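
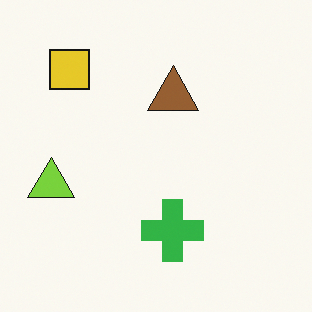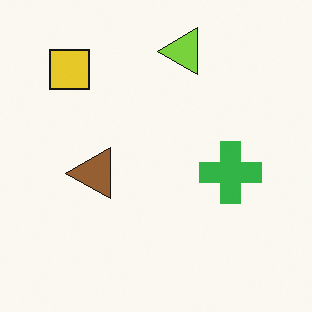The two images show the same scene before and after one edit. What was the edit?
Transposed (reflected across the top-left ↔ bottom-right diagonal).

Shapes have swapped their row and column positions — what was in the top-right is now in the bottom-left — a diagonal reflection.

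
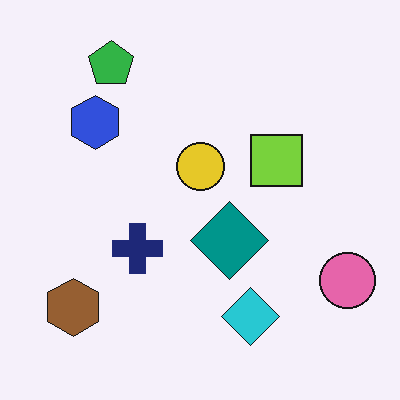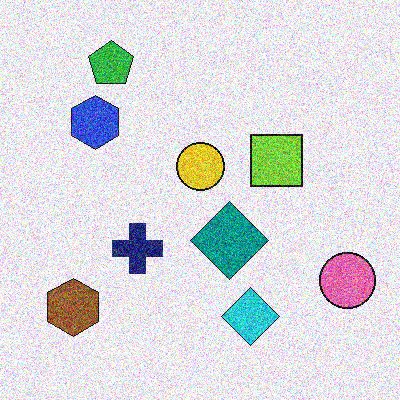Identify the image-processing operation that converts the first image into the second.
Degraded with strong gaussian noise.

Random speckle covers the whole image, including the flat background.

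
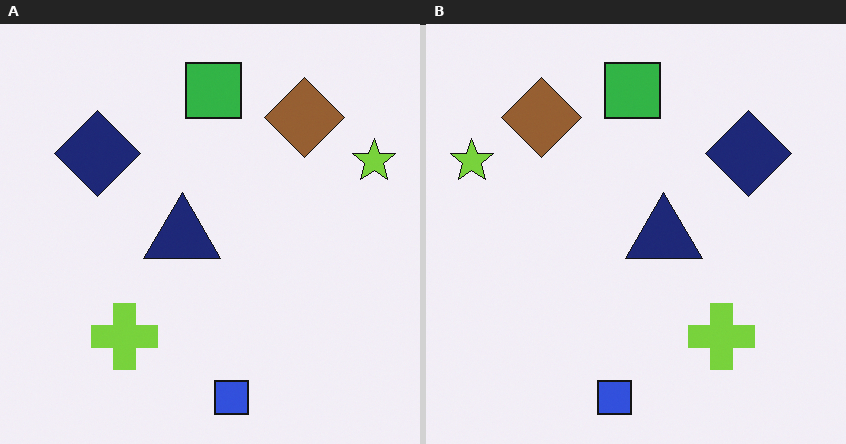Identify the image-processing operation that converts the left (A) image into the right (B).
The image was flipped horizontally (left ↔ right).

The lime star is in the top-right of the left (A) image and the top-left of the right (B) — shapes on opposite sides of the vertical midline have swapped in a mirror flip.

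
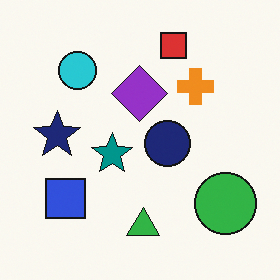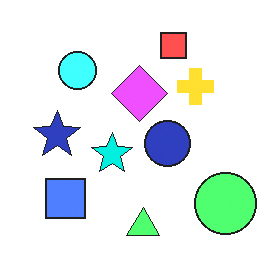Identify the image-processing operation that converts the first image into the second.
This is the original image substantially brightened.

Every pixel — background and shapes alike — is uniformly brightened.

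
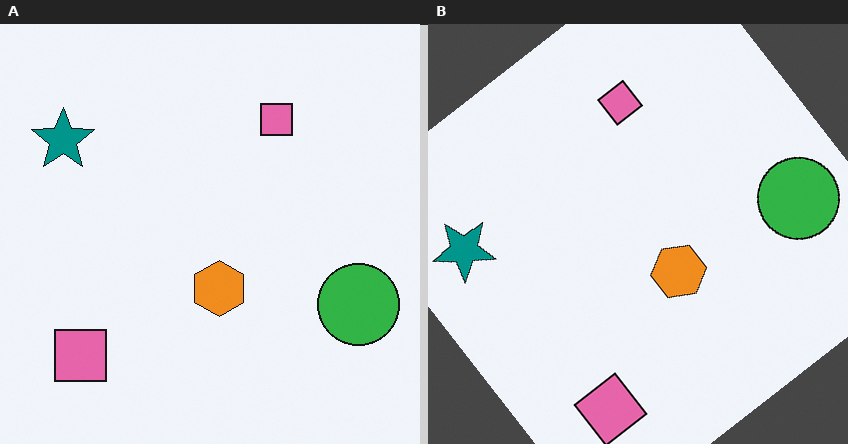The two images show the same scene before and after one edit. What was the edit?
It was rotated counter-clockwise by a large amount — several tens of degrees.

Every shape is tilted by the same angle and the image corners show triangular fill wedges — a whole-image rotation by a non-right angle.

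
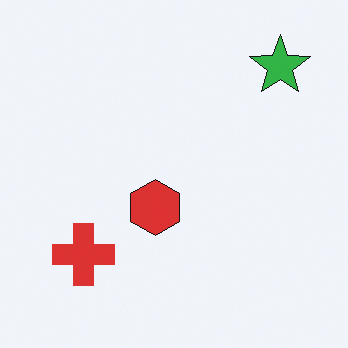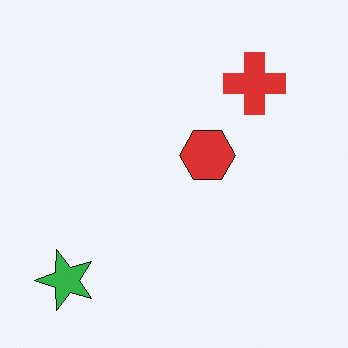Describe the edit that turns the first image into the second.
The second image is the first transposed (reflected across the top-left ↔ bottom-right diagonal).

Shapes have swapped their row and column positions — what was in the top-right is now in the bottom-left — a diagonal reflection.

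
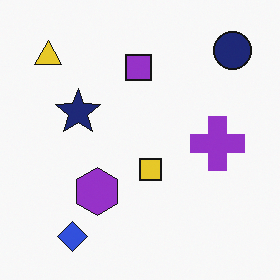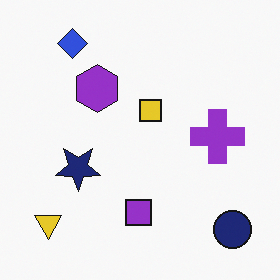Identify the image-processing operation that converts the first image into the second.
The second image is the first flipped vertically (top ↔ bottom).

The blue diamond is in the bottom-left of the first image and the top-left of the second — shapes on opposite sides of the horizontal midline have swapped in a mirror flip.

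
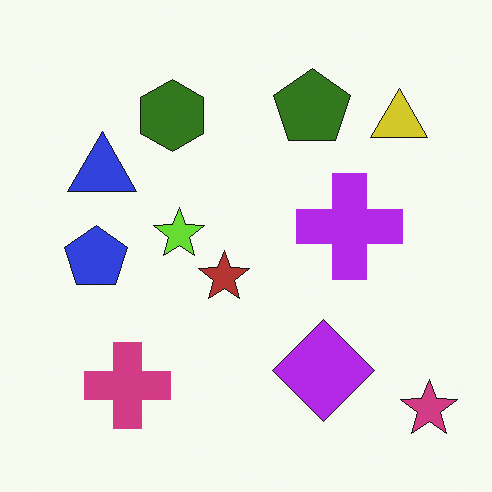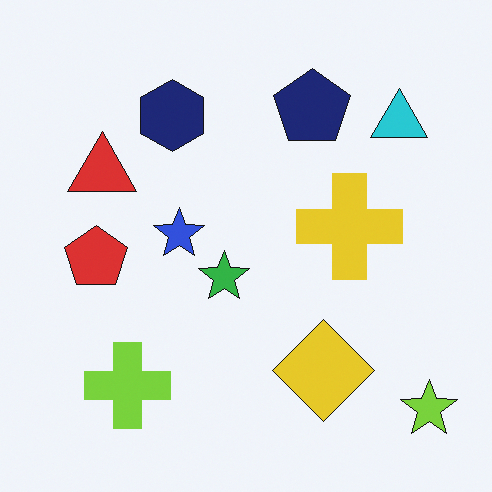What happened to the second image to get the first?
The transformation is: hue-shifted through roughly half the color wheel.

Every shape's color has rotated by the same amount around the hue wheel — a uniform hue shift.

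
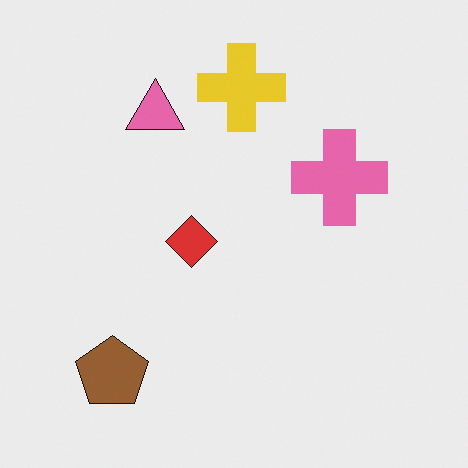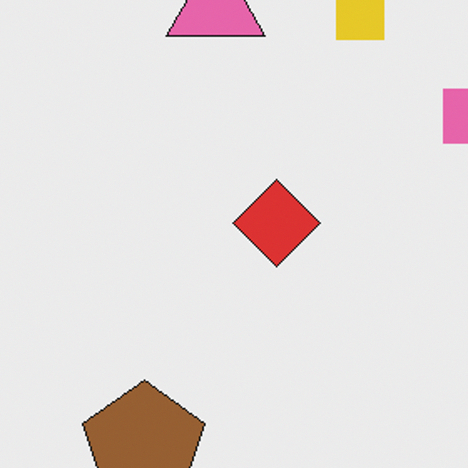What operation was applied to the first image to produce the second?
Cropped to a noticeably smaller region and rescaled.

The visible shapes are larger and the field of view is narrower; shapes near the original edges may be partly or wholly outside the frame — a crop-and-rescale.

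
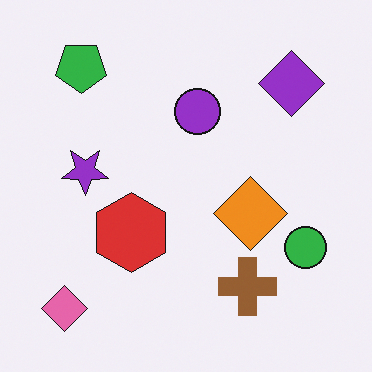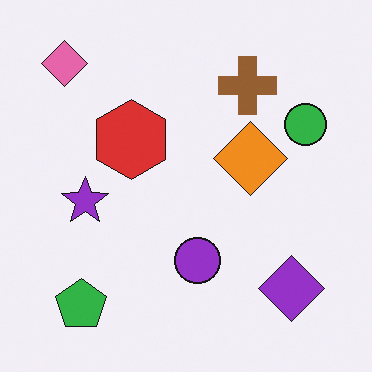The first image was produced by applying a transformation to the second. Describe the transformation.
It was flipped vertically (top ↔ bottom).

The pink diamond is in the top-left of the second image and the bottom-left of the first — shapes on opposite sides of the horizontal midline have swapped in a mirror flip.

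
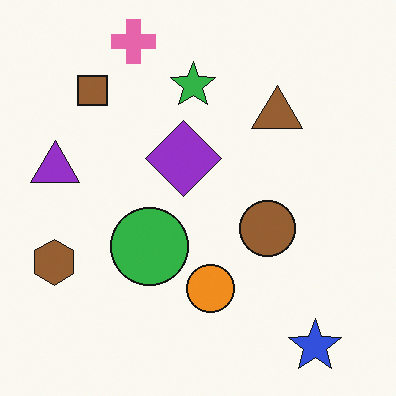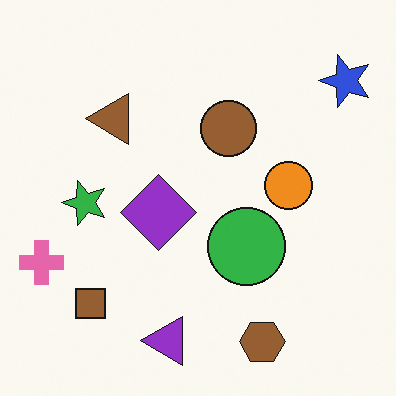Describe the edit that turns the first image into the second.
This is the original image rotated 90° counter-clockwise.

The blue star sits in the bottom-right of the first image and the top-right of the second — consistent with a whole-image 90° counter-clockwise rotation.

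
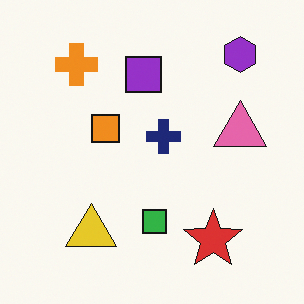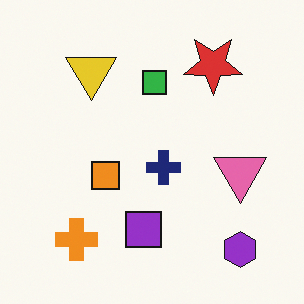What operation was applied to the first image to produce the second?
The image was flipped vertically (top ↔ bottom).

The purple hexagon is in the top-right of the first image and the bottom-right of the second — shapes on opposite sides of the horizontal midline have swapped in a mirror flip.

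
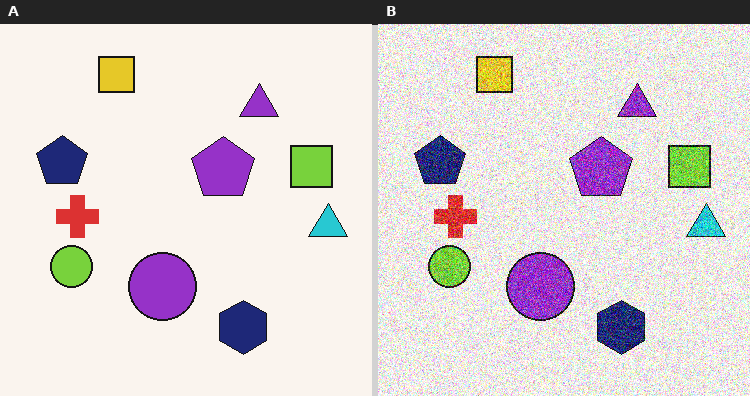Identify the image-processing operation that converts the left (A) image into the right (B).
The image was degraded with a thick layer of grain.

Random speckle covers the whole image, including the flat background.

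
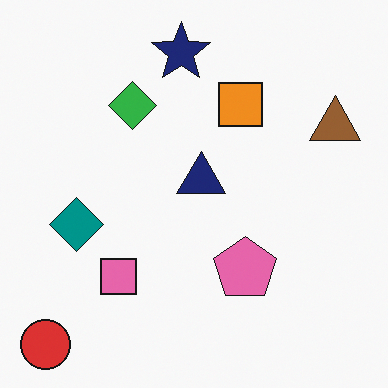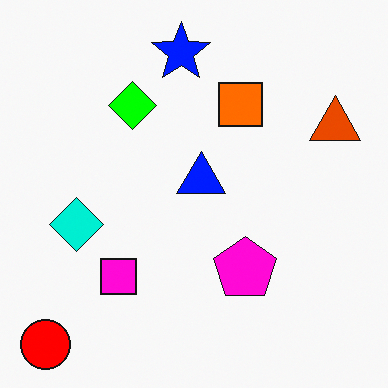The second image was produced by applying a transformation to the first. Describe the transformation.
Made much more vivid (saturation change).

All colors are more vivid — a global saturation change.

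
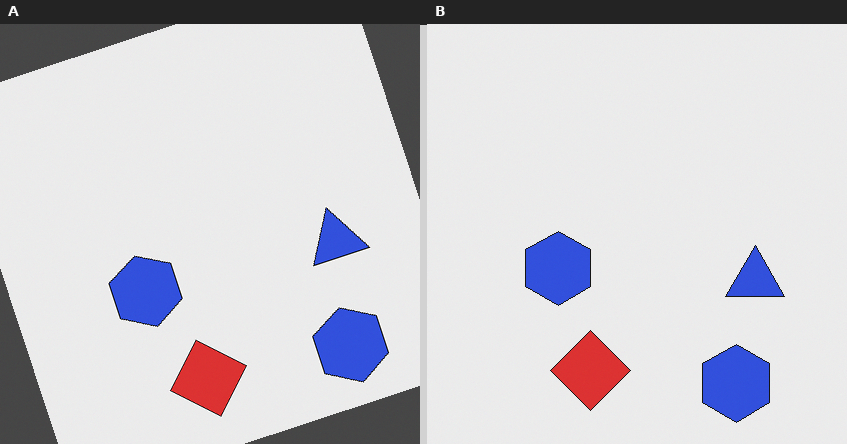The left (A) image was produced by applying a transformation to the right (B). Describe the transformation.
This is the original image rotated counter-clockwise by a clearly visible amount.

Every shape is tilted by the same angle and the image corners show triangular fill wedges — a whole-image rotation by a non-right angle.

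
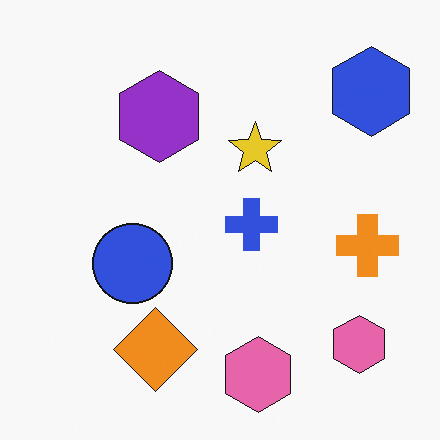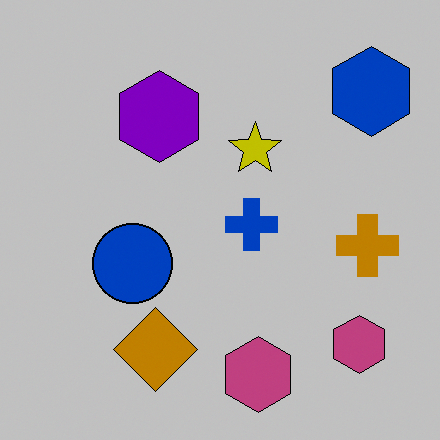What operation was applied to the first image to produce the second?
It was aggressively posterized.

Each flat color has snapped to a coarser quantized level — most visibly, the near-white background has dropped to a flat grey.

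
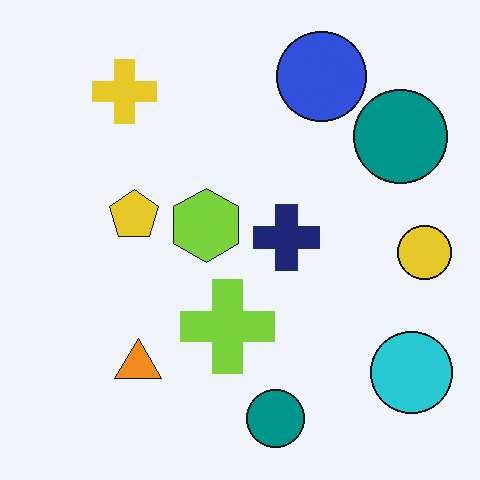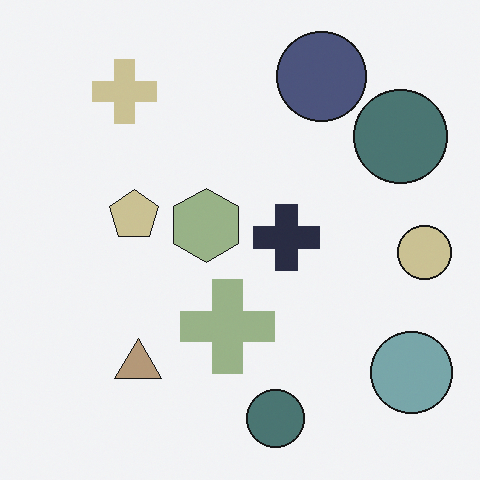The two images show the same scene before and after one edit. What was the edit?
Made much more muted (saturation change).

All colors are more muted and greyish — a global saturation change.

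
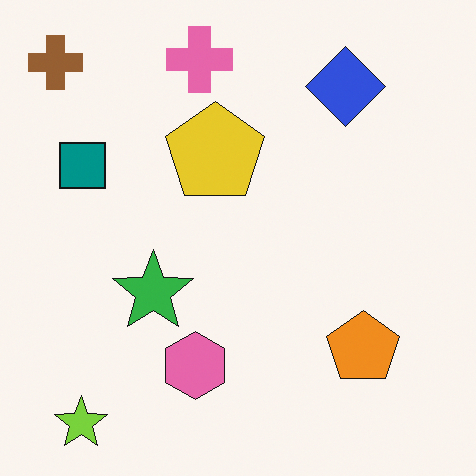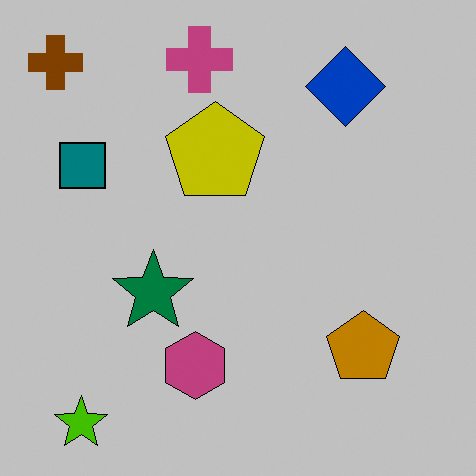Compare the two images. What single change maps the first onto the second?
It was heavily posterized to just a handful of flat colors.

Each flat color has snapped to a coarser quantized level — most visibly, the near-white background has dropped to a flat grey.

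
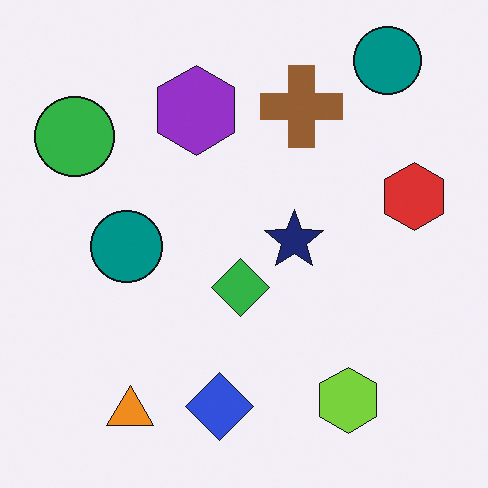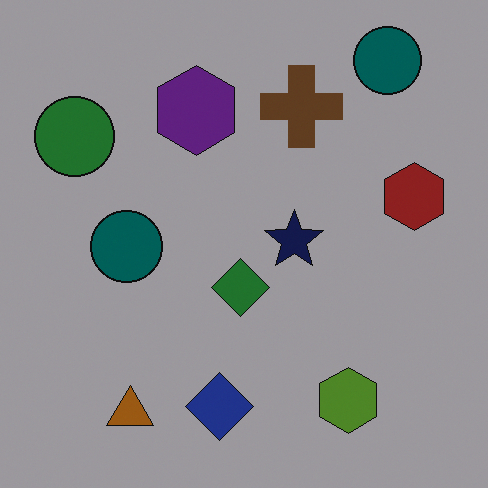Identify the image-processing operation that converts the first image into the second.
Substantially darkened.

Every pixel — background and shapes alike — is uniformly darkened.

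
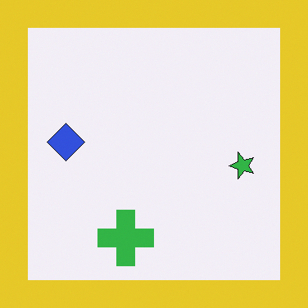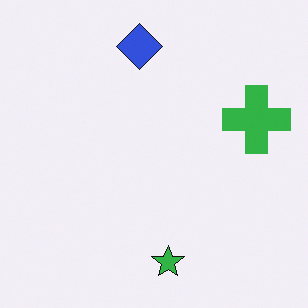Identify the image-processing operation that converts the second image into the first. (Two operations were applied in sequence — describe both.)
This is the original image transposed (reflected across the top-left ↔ bottom-right diagonal), then framed with a yellow border.

Shapes have swapped their row and column positions — what was in the top-right is now in the bottom-left — a diagonal reflection. A solid yellow frame runs around the edge of the first image, with the content slightly shrunk inside it.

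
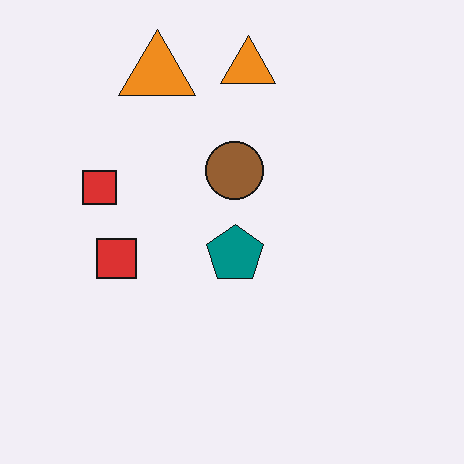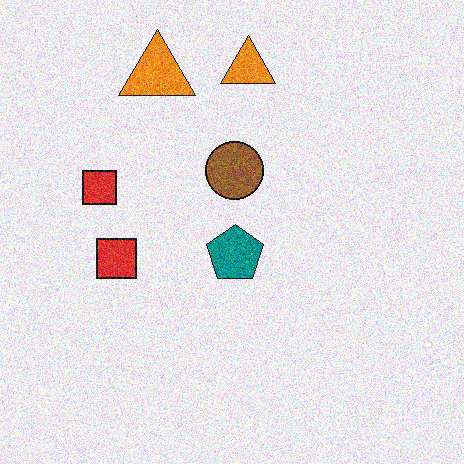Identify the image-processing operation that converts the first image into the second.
The second image is the first degraded with visible gaussian noise.

Random speckle covers the whole image, including the flat background.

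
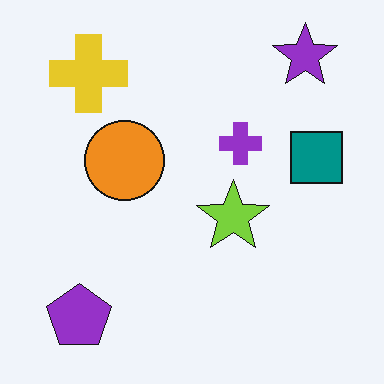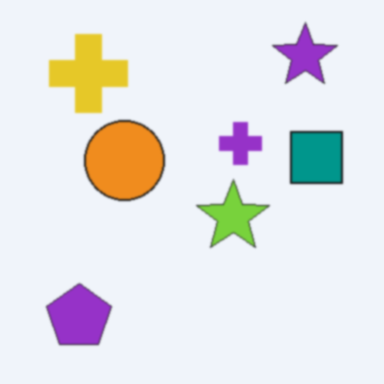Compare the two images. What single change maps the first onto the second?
It was given a subtle gaussian blur.

Shape edges and outlines are uniformly softened across the whole image.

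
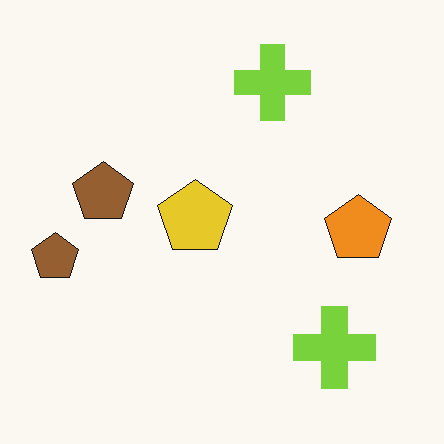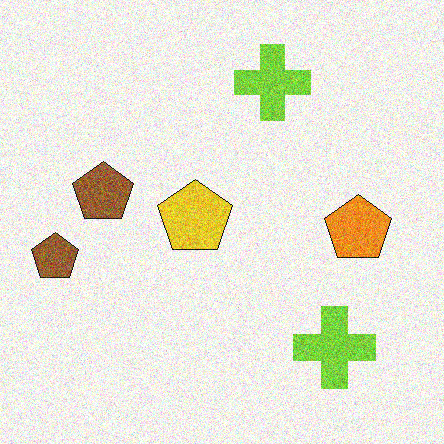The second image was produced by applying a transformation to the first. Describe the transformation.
Degraded with moderate additive noise.

Random speckle covers the whole image, including the flat background.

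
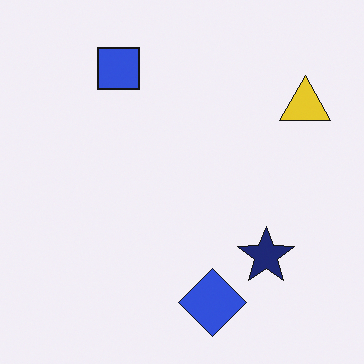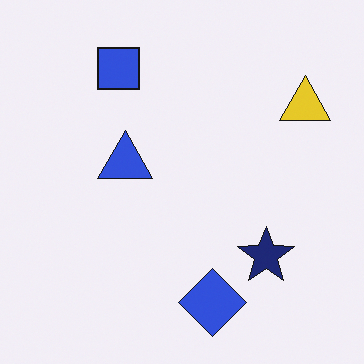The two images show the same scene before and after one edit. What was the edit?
The image was overlaid with an additional blue triangle.

A blue triangle appears in the second image that is absent from the first.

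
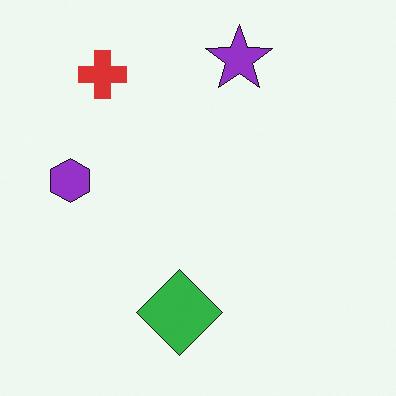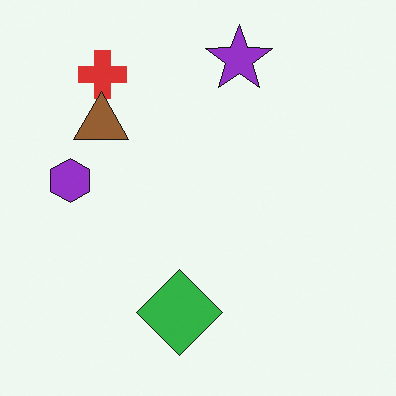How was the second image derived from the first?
It was overlaid with an additional brown triangle.

A brown triangle appears in the second image that is absent from the first.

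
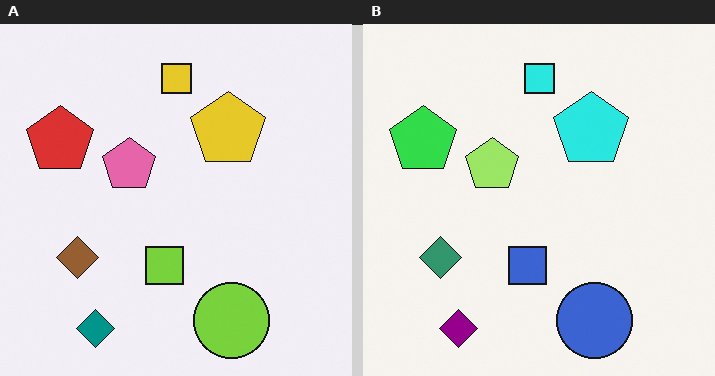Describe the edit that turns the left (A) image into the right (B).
It was hue-shifted through roughly a third of the color wheel.

Every shape's color has rotated by the same amount around the hue wheel — a uniform hue shift.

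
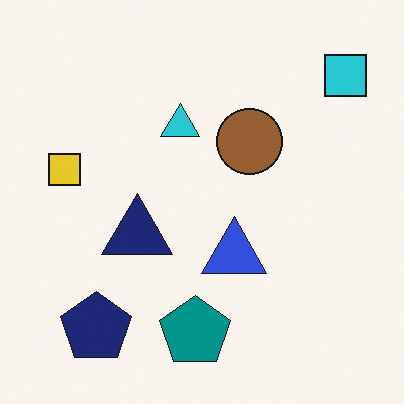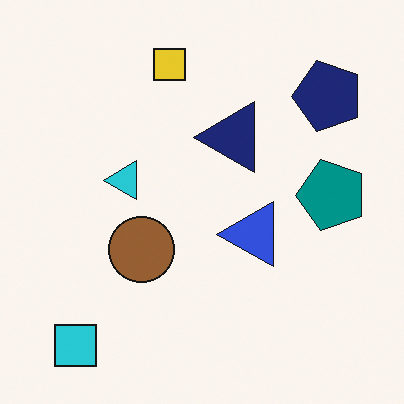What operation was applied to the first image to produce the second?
The second image is the first transposed (reflected across the top-left ↔ bottom-right diagonal).

Shapes have swapped their row and column positions — what was in the top-right is now in the bottom-left — a diagonal reflection.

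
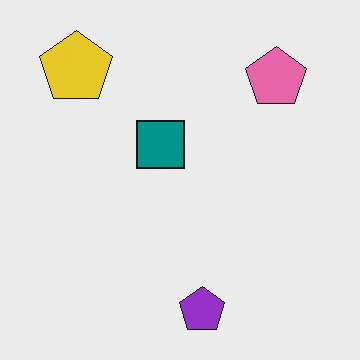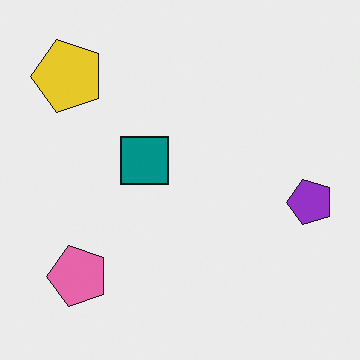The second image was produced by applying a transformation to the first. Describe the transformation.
Transposed (reflected across the top-left ↔ bottom-right diagonal).

Shapes have swapped their row and column positions — what was in the top-right is now in the bottom-left — a diagonal reflection.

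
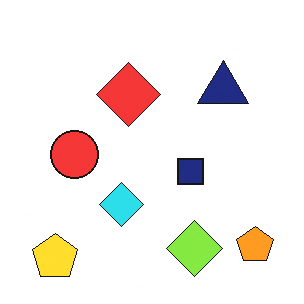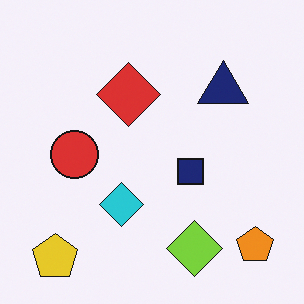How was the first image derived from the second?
It was slightly brightened.

Every pixel — background and shapes alike — is uniformly brightened.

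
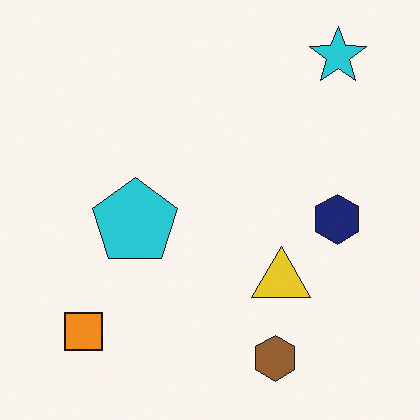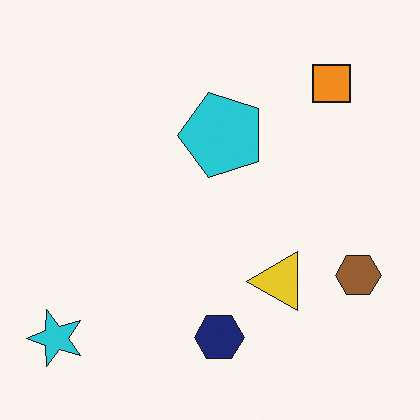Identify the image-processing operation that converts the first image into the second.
The second image is the first transposed (reflected across the top-left ↔ bottom-right diagonal).

Shapes have swapped their row and column positions — what was in the top-right is now in the bottom-left — a diagonal reflection.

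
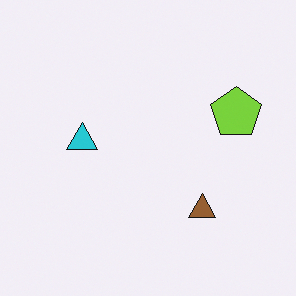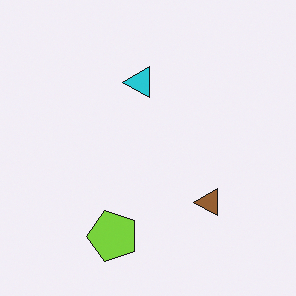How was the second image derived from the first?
It was transposed (reflected across the top-left ↔ bottom-right diagonal).

Shapes have swapped their row and column positions — what was in the top-right is now in the bottom-left — a diagonal reflection.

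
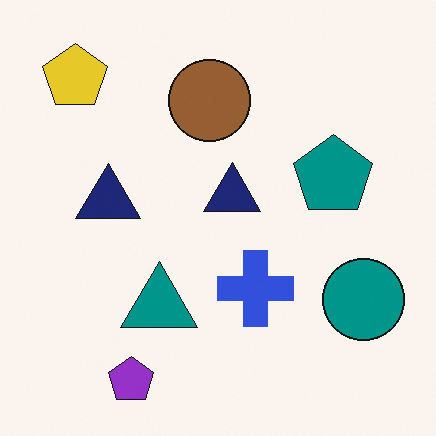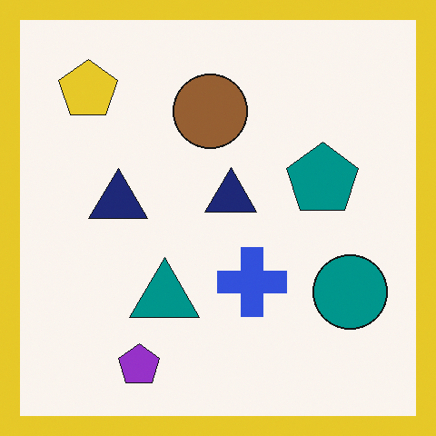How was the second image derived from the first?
Framed with a yellow border.

A solid yellow frame runs around the edge of the second image, with the content slightly shrunk inside it.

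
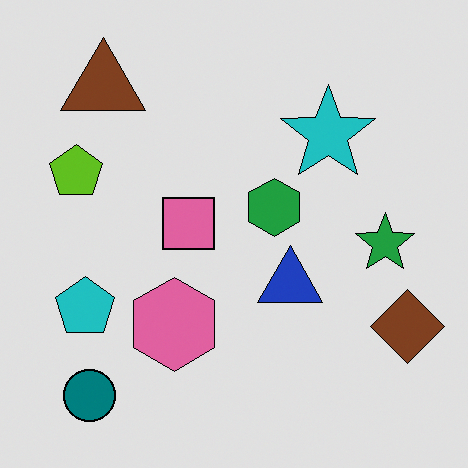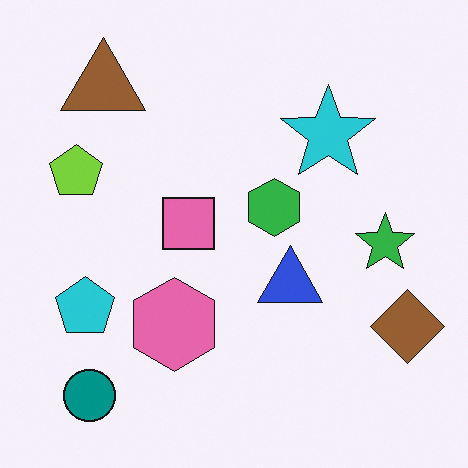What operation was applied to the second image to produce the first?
This is the original image posterized to a reduced palette.

Each flat color has snapped to a coarser quantized level — most visibly, the near-white background has dropped to a flat grey.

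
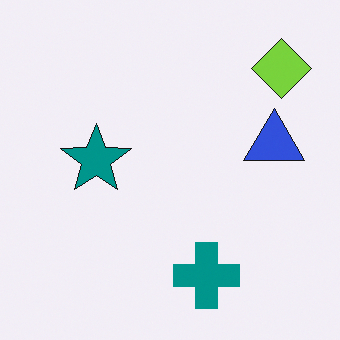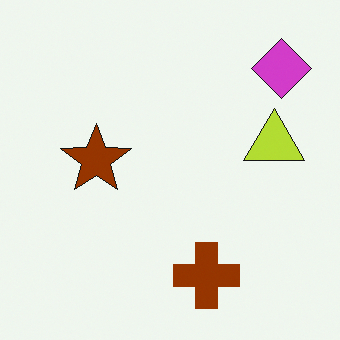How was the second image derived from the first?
It was hue-shifted through roughly half the color wheel.

Every shape's color has rotated by the same amount around the hue wheel — a uniform hue shift.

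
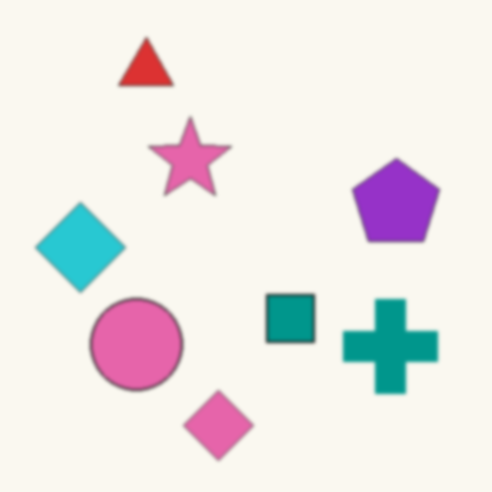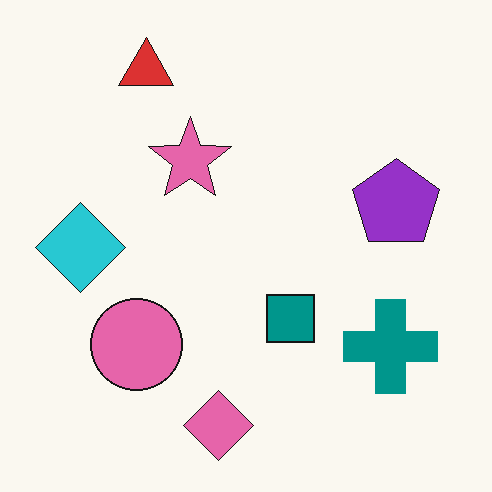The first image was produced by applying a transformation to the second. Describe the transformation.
The first image is the second lightly blurred.

Shape edges and outlines are uniformly softened across the whole image.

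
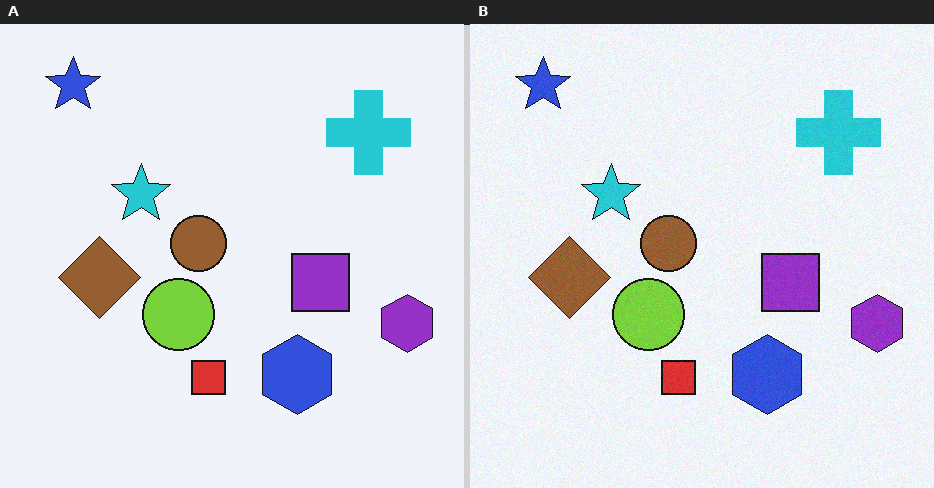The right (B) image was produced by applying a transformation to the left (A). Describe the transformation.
It was degraded with light additive noise.

Random speckle covers the whole image, including the flat background.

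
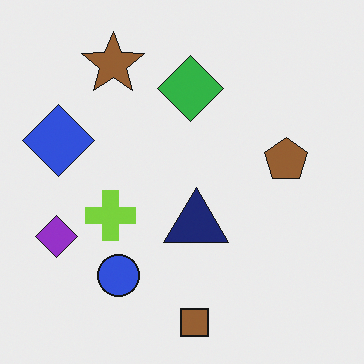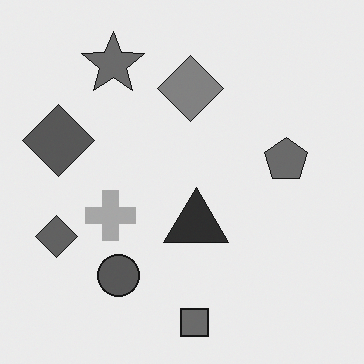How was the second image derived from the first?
This is the original image converted to grayscale.

All color is removed — every shape is now a shade of grey.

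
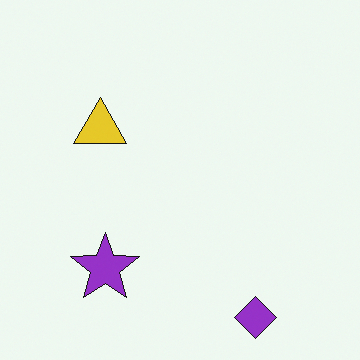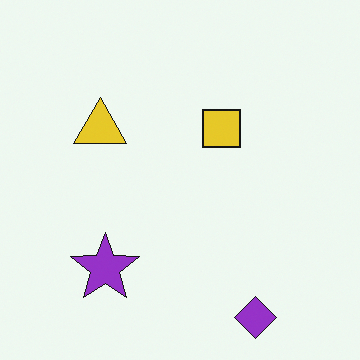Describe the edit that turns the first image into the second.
Overlaid with an additional yellow square.

A yellow square appears in the second image that is absent from the first.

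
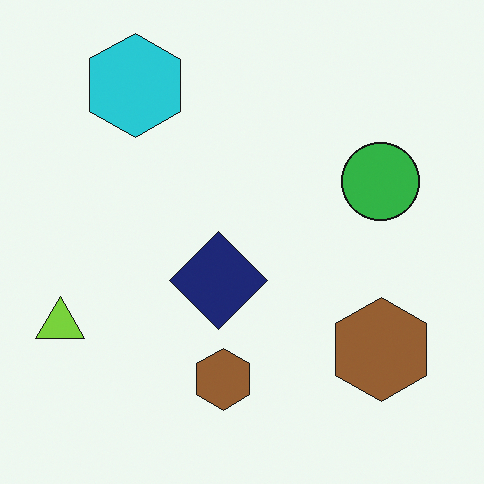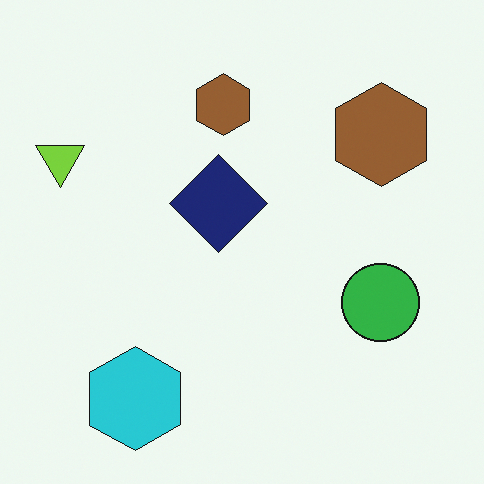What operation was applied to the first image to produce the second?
The transformation is: flipped vertically (top ↔ bottom).

The cyan hexagon is in the top-left of the first image and the bottom-left of the second — shapes on opposite sides of the horizontal midline have swapped in a mirror flip.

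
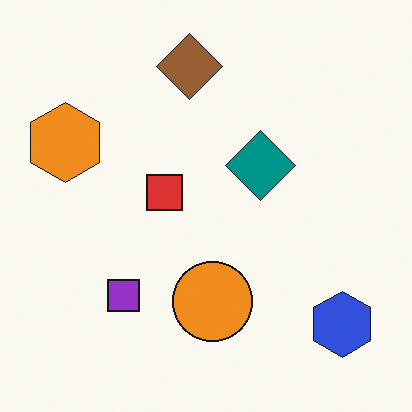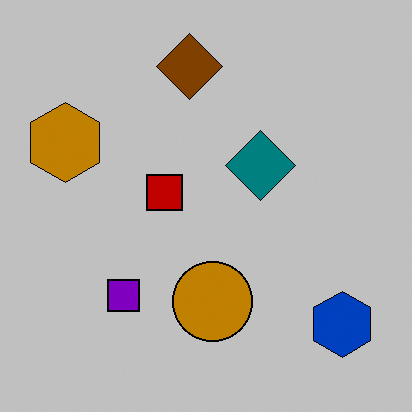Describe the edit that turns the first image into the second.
Heavily posterized to just a handful of flat colors.

Each flat color has snapped to a coarser quantized level — most visibly, the near-white background has dropped to a flat grey.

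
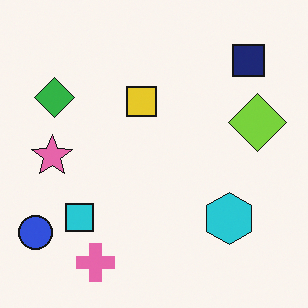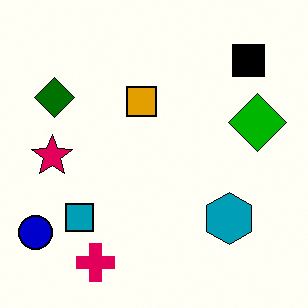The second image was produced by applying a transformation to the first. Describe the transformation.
It was boosted in contrast.

Tones are pushed away from mid-grey across the whole image — a global contrast change.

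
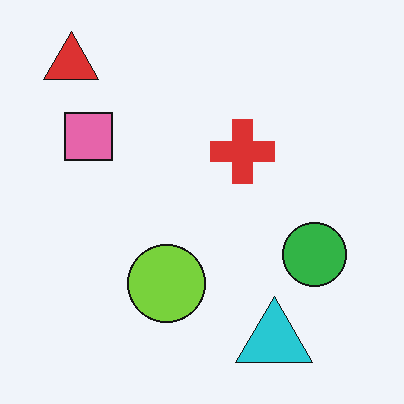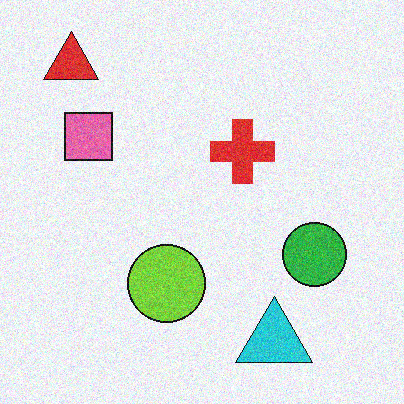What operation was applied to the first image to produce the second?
This is the original image degraded with moderate additive noise.

Random speckle covers the whole image, including the flat background.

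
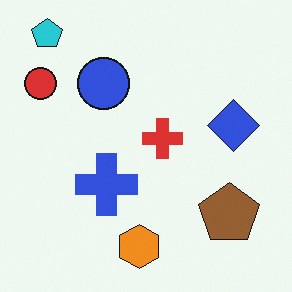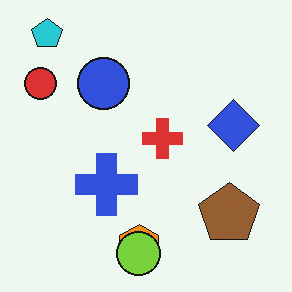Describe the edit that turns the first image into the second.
Overlaid with an additional lime circle.

A lime circle appears in the second image that is absent from the first.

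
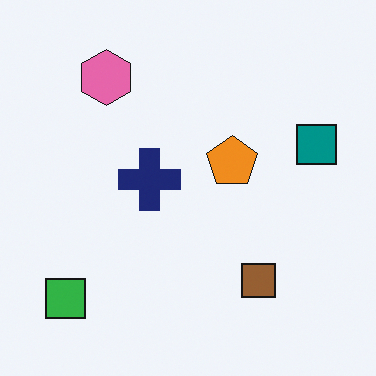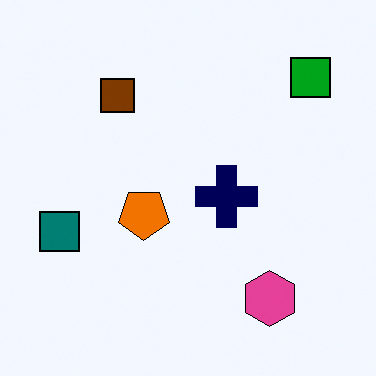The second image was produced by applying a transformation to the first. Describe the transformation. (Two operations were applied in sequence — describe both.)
It was given slightly increased contrast, then rotated 180°.

Tones are pushed away from mid-grey across the whole image — a global contrast change. The green square sits in the bottom-left of the first image and the top-right of the second — consistent with a whole-image 180° rotation.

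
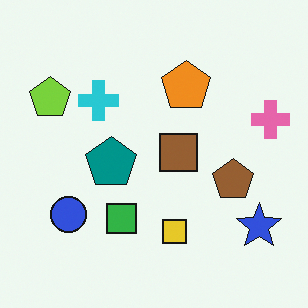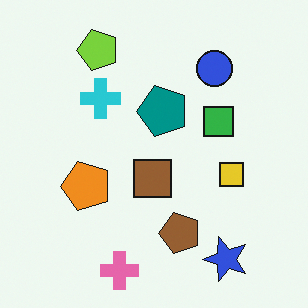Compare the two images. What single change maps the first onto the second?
The transformation is: transposed (reflected across the top-left ↔ bottom-right diagonal).

Shapes have swapped their row and column positions — what was in the top-right is now in the bottom-left — a diagonal reflection.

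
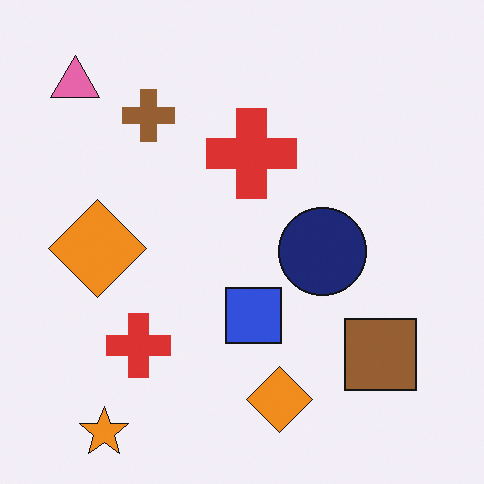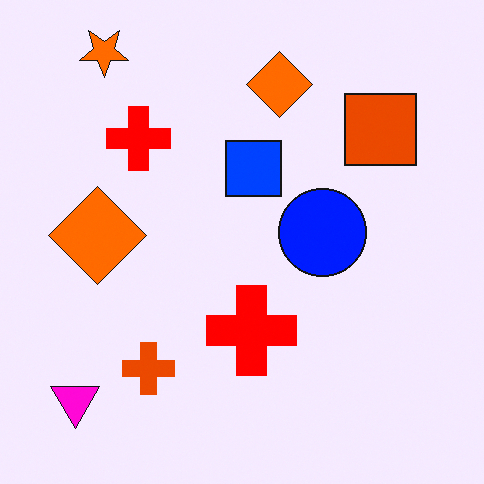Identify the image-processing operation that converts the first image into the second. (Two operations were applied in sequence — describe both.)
Flipped vertically (top ↔ bottom), then heavily oversaturated.

The orange star is in the bottom-left of the first image and the top-left of the second — shapes on opposite sides of the horizontal midline have swapped in a mirror flip. All colors are more vivid — a global saturation change.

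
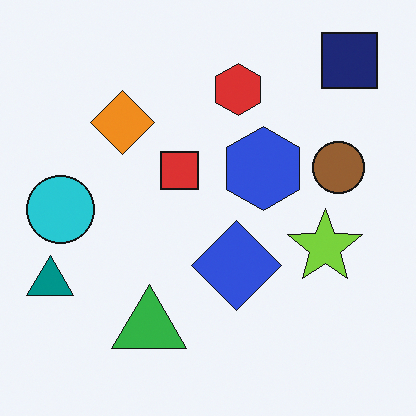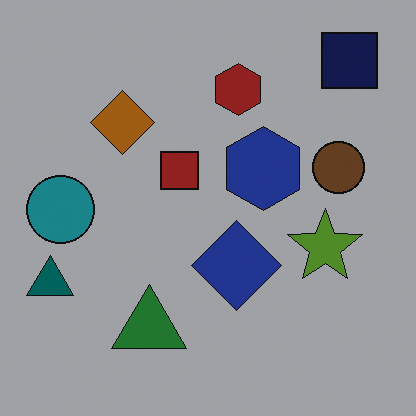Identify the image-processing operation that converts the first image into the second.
The image was noticeably darkened.

Every pixel — background and shapes alike — is uniformly darkened.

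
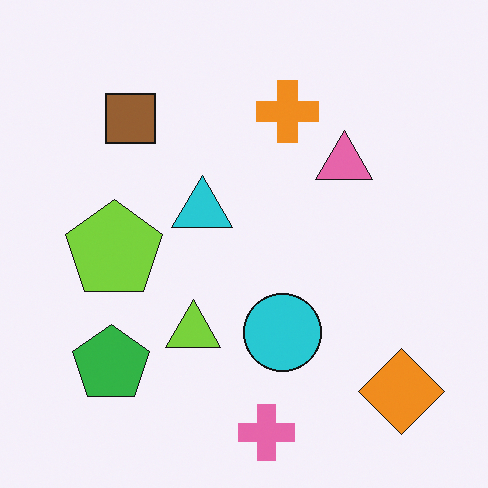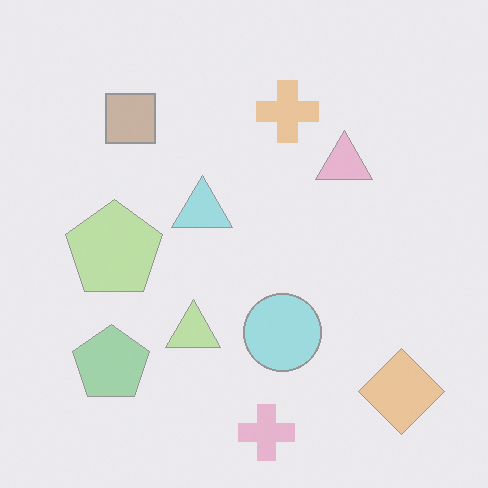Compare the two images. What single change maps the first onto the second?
This is the original image given much lower contrast.

Tones are pushed toward mid-grey across the whole image — a global contrast change.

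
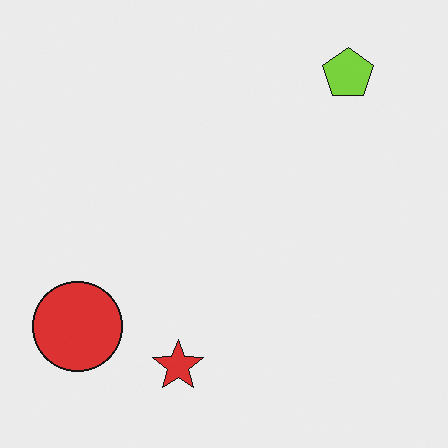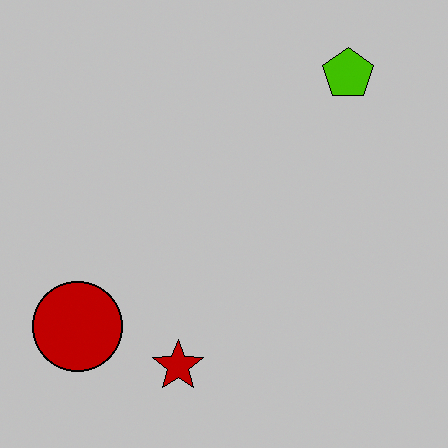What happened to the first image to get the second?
The transformation is: heavily posterized to just a handful of flat colors.

Each flat color has snapped to a coarser quantized level — most visibly, the near-white background has dropped to a flat grey.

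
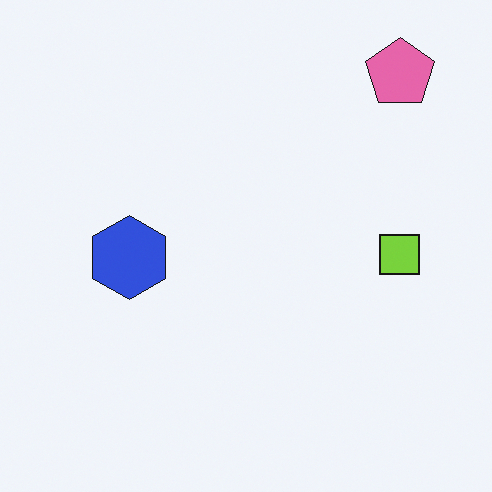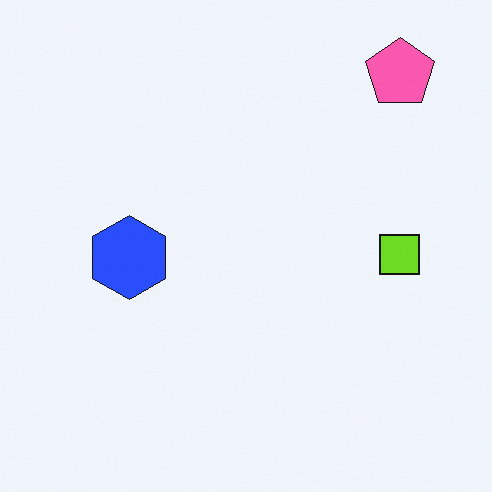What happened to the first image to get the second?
The image was slightly oversaturated.

All colors are more vivid — a global saturation change.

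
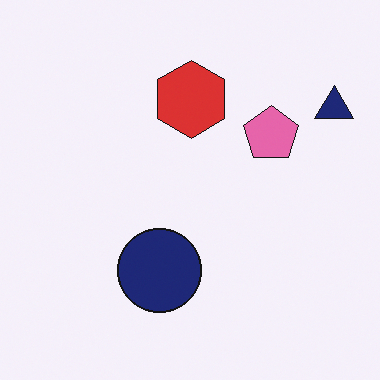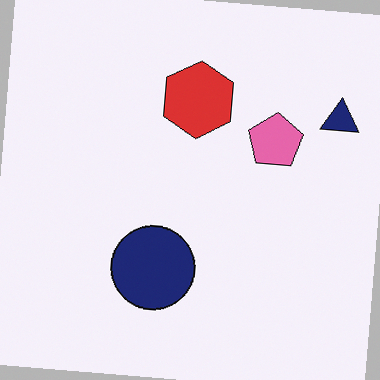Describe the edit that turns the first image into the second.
The second image is the first rotated clockwise by a slight angle.

Every shape is tilted by the same angle and the image corners show triangular fill wedges — a whole-image rotation by a non-right angle.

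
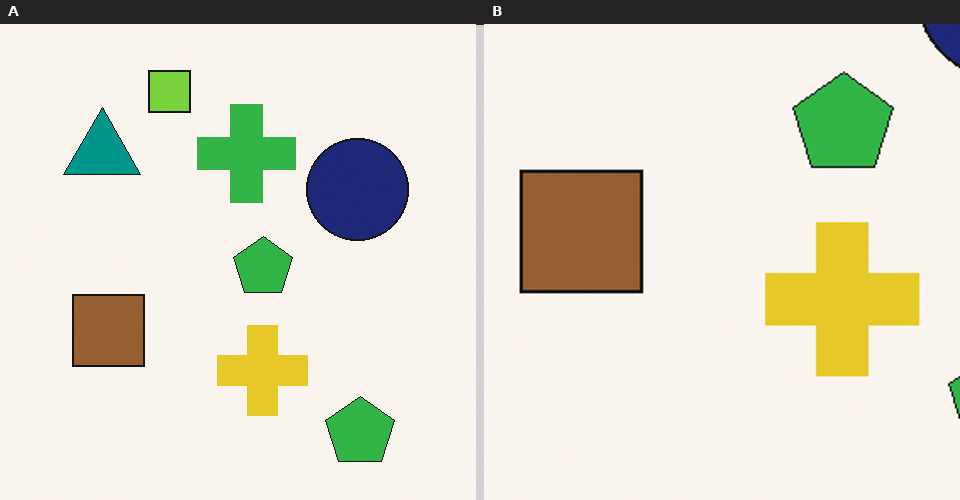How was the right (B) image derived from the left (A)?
The image was cropped tightly and scaled back up.

The visible shapes are larger and the field of view is narrower; shapes near the original edges may be partly or wholly outside the frame — a crop-and-rescale.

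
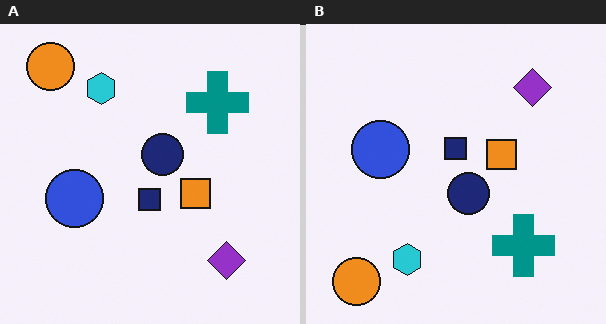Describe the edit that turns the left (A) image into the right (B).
The right (B) image is the left (A) flipped vertically (top ↔ bottom).

The orange circle is in the top-left of the left (A) image and the bottom-left of the right (B) — shapes on opposite sides of the horizontal midline have swapped in a mirror flip.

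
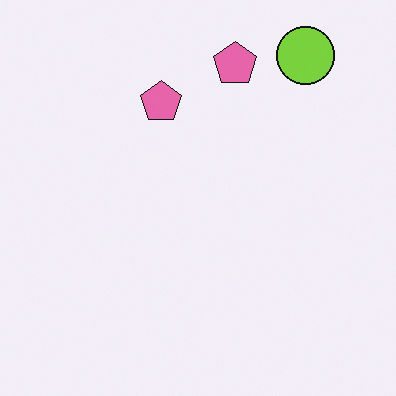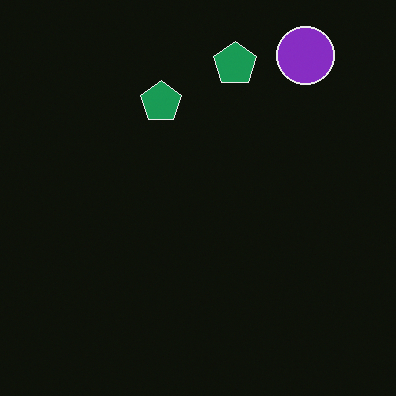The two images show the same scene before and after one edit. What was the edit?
This is the original image color-inverted (negative).

The light background has become dark and every shape's color is its complement — a photographic negative.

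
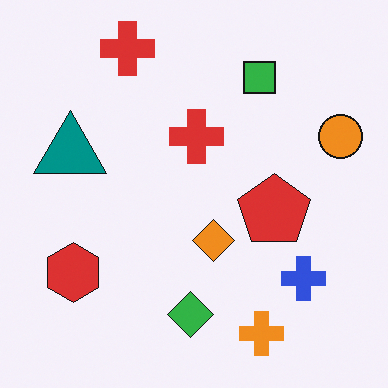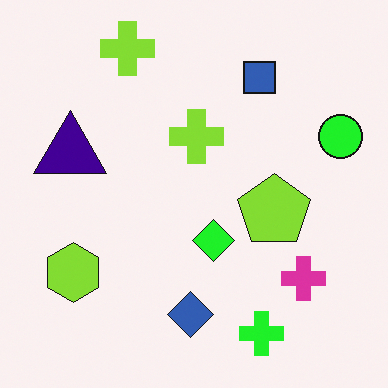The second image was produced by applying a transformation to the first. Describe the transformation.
The transformation is: hue-shifted through roughly a third of the color wheel.

Every shape's color has rotated by the same amount around the hue wheel — a uniform hue shift.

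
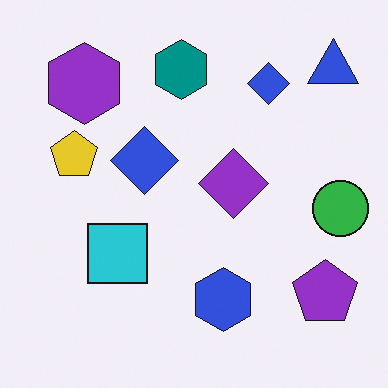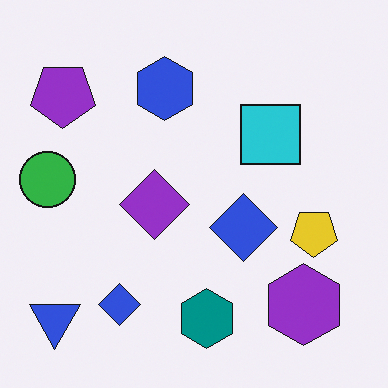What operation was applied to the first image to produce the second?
The image was rotated 180°.

The blue triangle sits in the top-right of the first image and the bottom-left of the second — consistent with a whole-image 180° rotation.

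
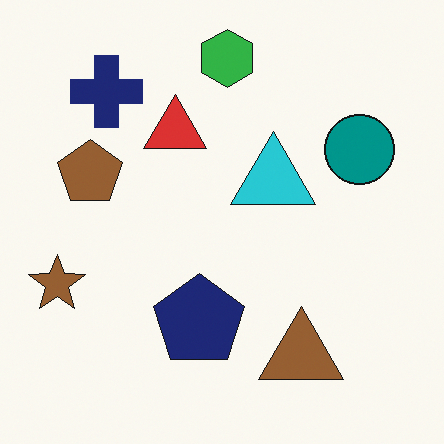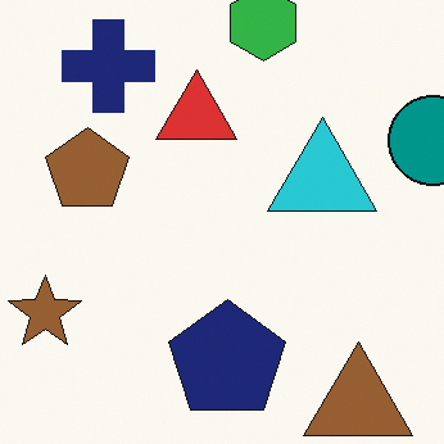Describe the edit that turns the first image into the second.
The image was cropped to a modestly smaller region and rescaled.

The visible shapes are larger and the field of view is narrower; shapes near the original edges may be partly or wholly outside the frame — a crop-and-rescale.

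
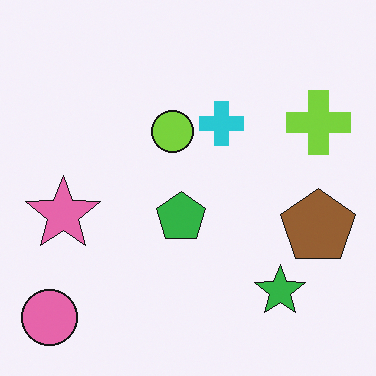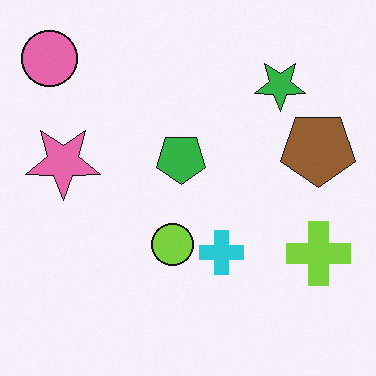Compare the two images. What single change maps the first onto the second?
The image was flipped vertically (top ↔ bottom).

The pink circle is in the bottom-left of the first image and the top-left of the second — shapes on opposite sides of the horizontal midline have swapped in a mirror flip.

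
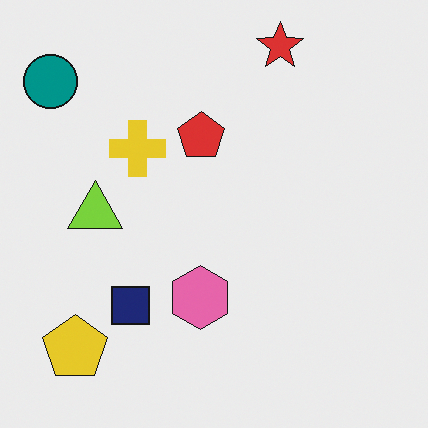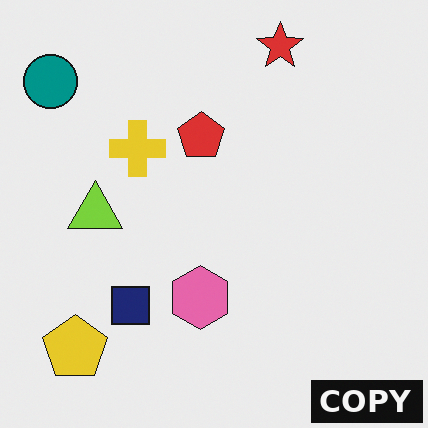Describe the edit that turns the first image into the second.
The transformation is: watermarked with the text "COPY" in the lower-right corner.

A dark label reading "COPY" appears in the lower-right corner.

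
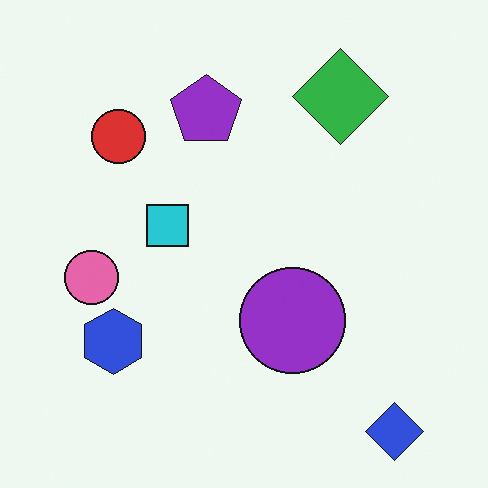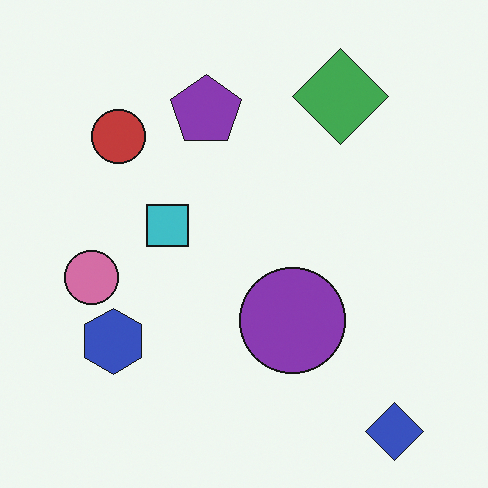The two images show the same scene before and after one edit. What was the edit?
The image was slightly desaturated.

All colors are more muted and greyish — a global saturation change.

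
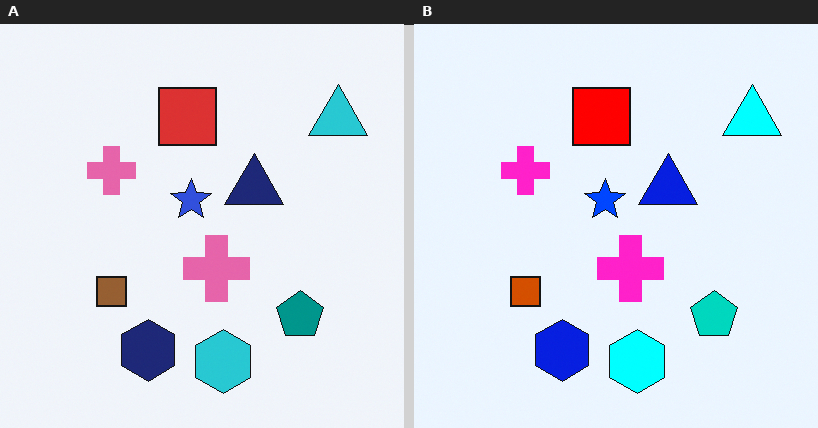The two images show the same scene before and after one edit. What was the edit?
It was heavily oversaturated.

All colors are more vivid — a global saturation change.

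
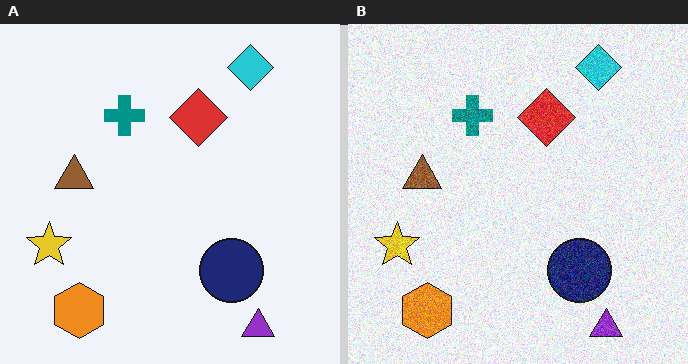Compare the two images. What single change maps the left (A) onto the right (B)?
Degraded with moderate additive noise.

Random speckle covers the whole image, including the flat background.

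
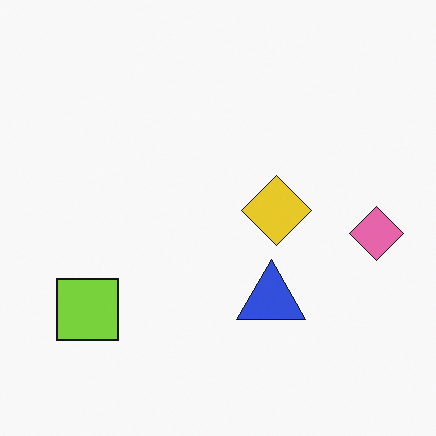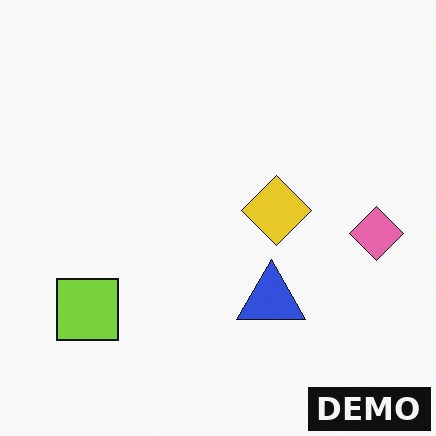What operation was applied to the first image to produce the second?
The image was watermarked with the text "DEMO" in the lower-right corner.

A dark label reading "DEMO" appears in the lower-right corner.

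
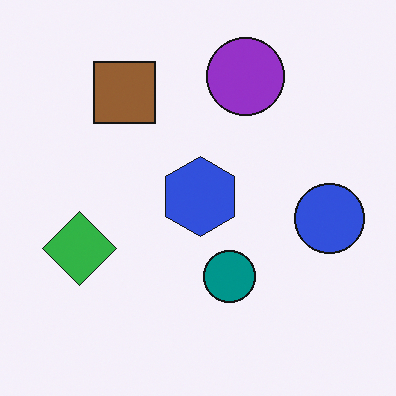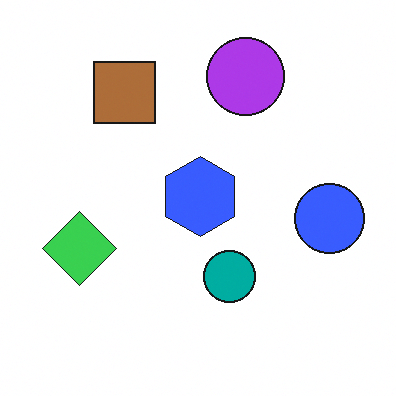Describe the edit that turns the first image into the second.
It was slightly brightened.

Every pixel — background and shapes alike — is uniformly brightened.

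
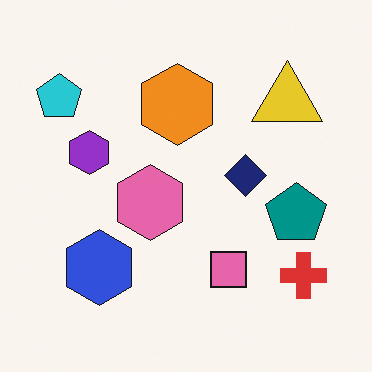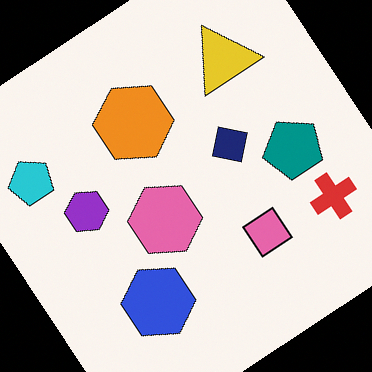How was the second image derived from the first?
The image was rotated counter-clockwise by a large amount — several tens of degrees.

Every shape is tilted by the same angle and the image corners show triangular fill wedges — a whole-image rotation by a non-right angle.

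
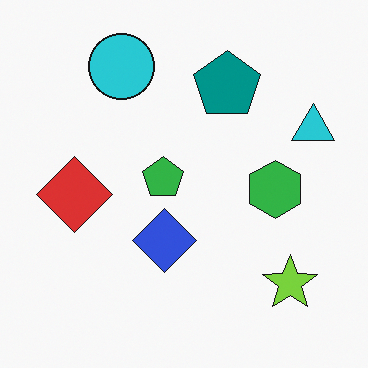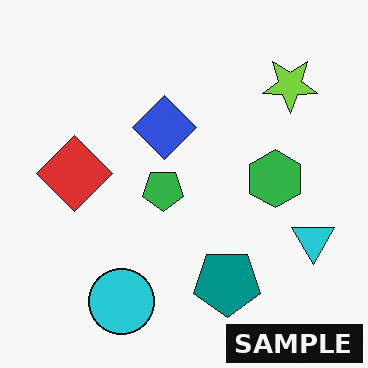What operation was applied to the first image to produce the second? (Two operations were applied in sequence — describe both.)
Flipped vertically (top ↔ bottom), then watermarked with the text "SAMPLE" in the lower-right corner.

The cyan circle is in the top-left of the first image and the bottom-left of the second — shapes on opposite sides of the horizontal midline have swapped in a mirror flip. A dark label reading "SAMPLE" appears in the lower-right corner.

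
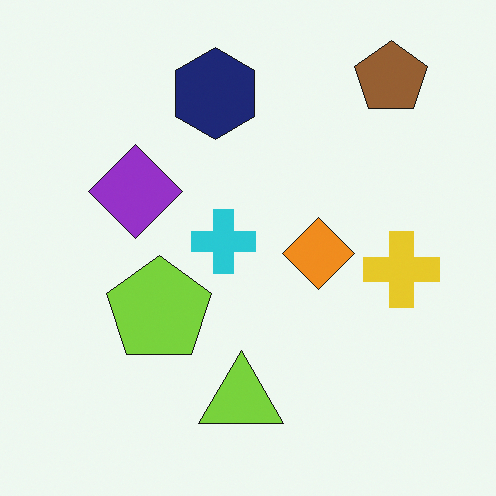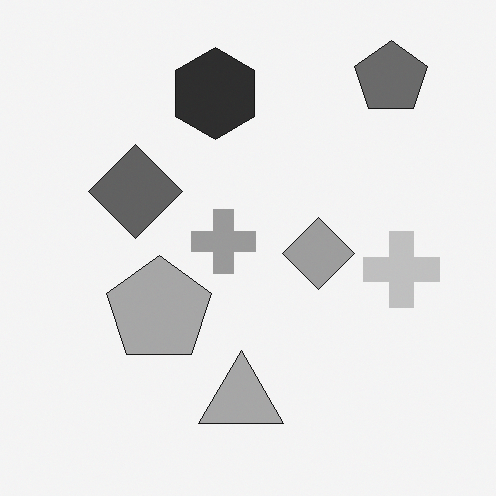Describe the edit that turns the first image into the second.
The image was converted to grayscale.

All color is removed — every shape is now a shade of grey.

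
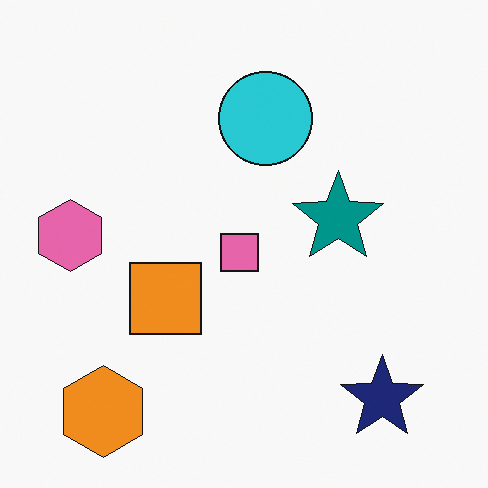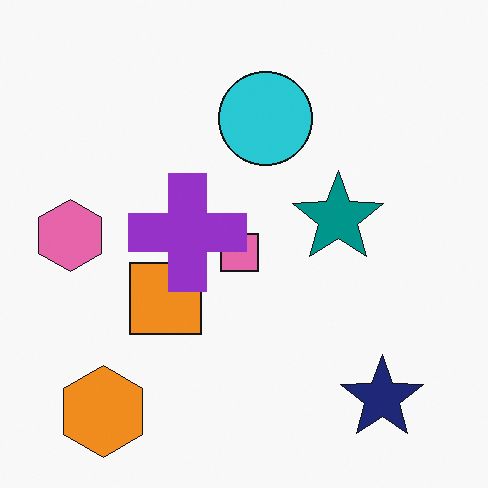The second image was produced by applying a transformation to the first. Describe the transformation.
The transformation is: overlaid with an additional purple cross.

A purple cross appears in the second image that is absent from the first.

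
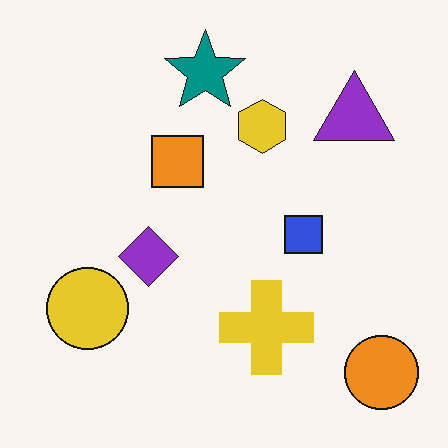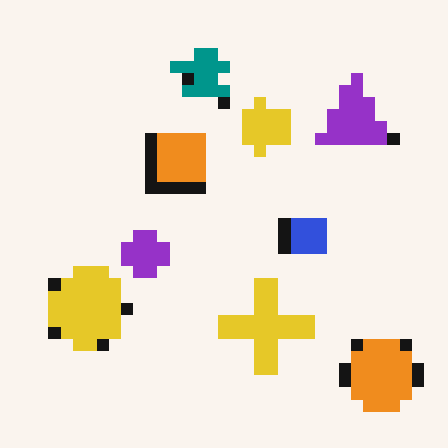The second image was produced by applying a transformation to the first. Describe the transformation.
Heavily pixelated into large blocks.

Shapes are reduced to large square blocks; fine edges and outlines are lost — a downscale-then-upscale (mosaic) effect.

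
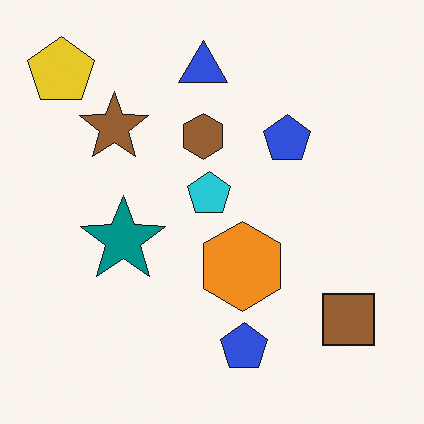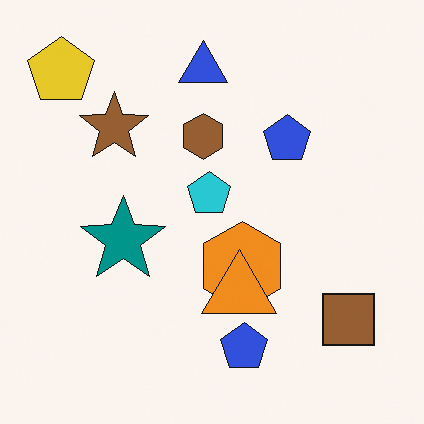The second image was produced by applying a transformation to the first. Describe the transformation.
Overlaid with an additional orange triangle.

An orange triangle appears in the second image that is absent from the first.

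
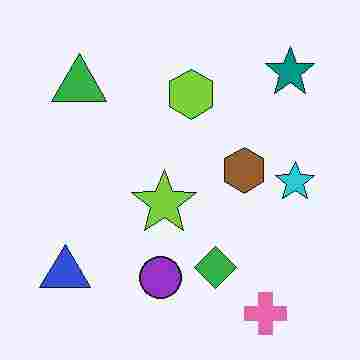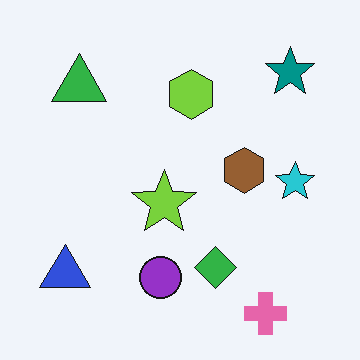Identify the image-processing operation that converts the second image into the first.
This is the original image heavily JPEG-compressed with obvious blocking artifacts.

Blocky 8×8 compression artifacts appear around shape edges and the flat background shows ringing — characteristic JPEG degradation.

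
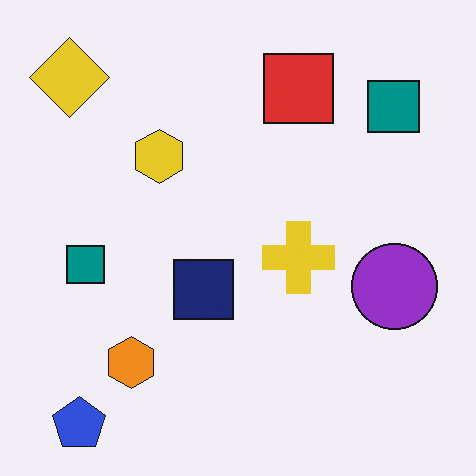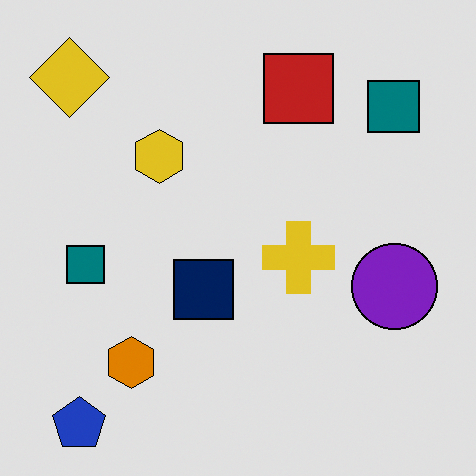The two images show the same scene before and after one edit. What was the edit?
The second image is the first moderately posterized.

Each flat color has snapped to a coarser quantized level — most visibly, the near-white background has dropped to a flat grey.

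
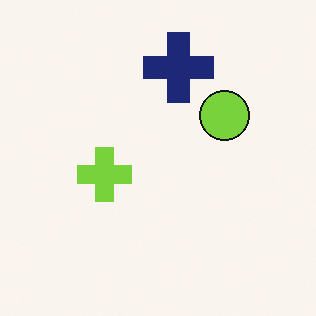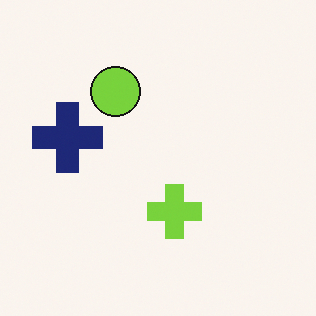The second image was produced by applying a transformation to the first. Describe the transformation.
This is the original image rotated 90° counter-clockwise.

The navy cross sits in the top of the first image and the left of the second — consistent with a whole-image 90° counter-clockwise rotation.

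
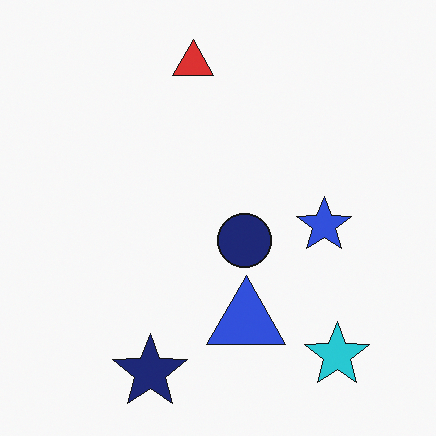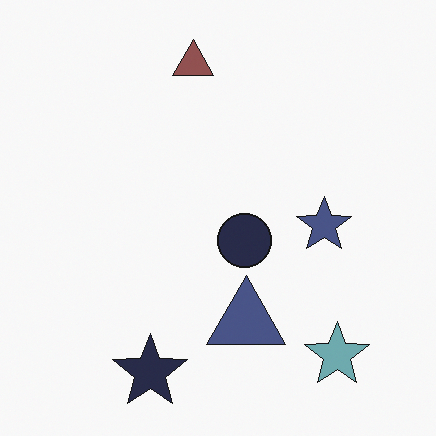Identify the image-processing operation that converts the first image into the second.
Heavily desaturated.

All colors are more muted and greyish — a global saturation change.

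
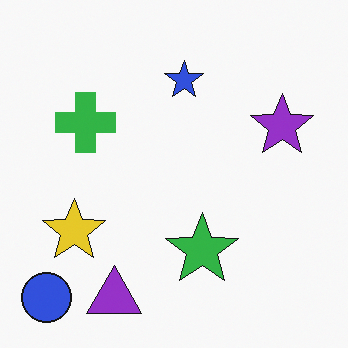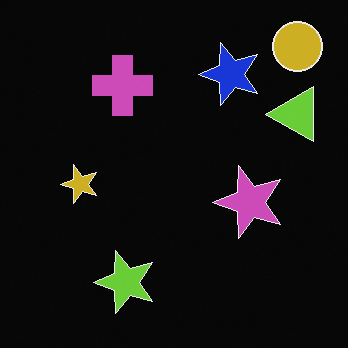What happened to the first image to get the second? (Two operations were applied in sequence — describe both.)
The transformation is: color-inverted (negative), then transposed (reflected across the top-left ↔ bottom-right diagonal).

The light background has become dark and every shape's color is its complement — a photographic negative. Shapes have swapped their row and column positions — what was in the top-right is now in the bottom-left — a diagonal reflection.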